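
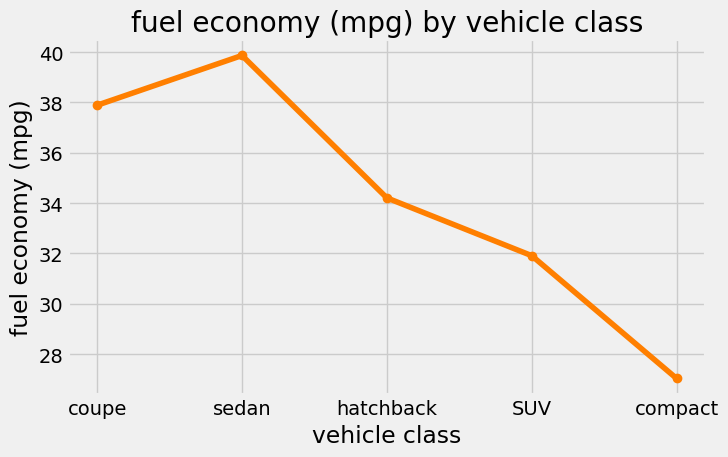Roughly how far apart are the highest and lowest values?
≈ 12

Max sedan ≈ 40, min compact ≈ 28; range ≈ 12.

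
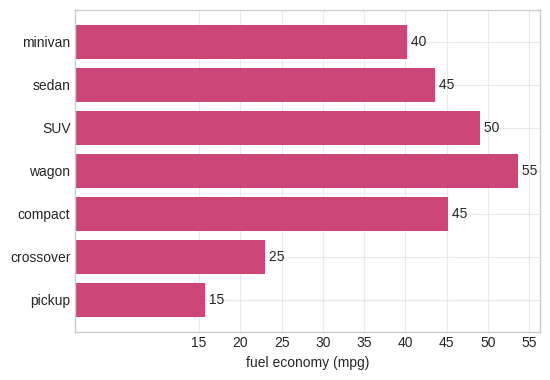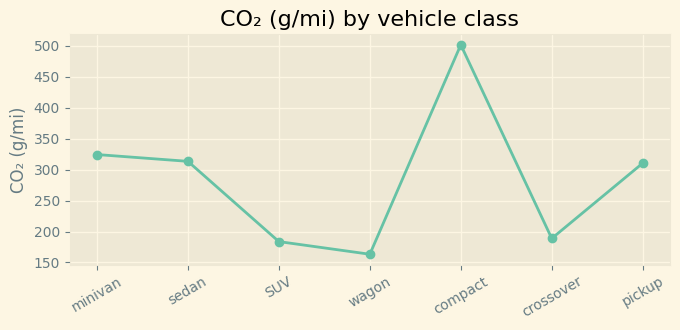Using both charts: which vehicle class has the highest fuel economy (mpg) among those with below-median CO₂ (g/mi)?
wagon

Chart 2 median CO₂ (g/mi) ≈ 300; below-median vehicle classes: SUV, wagon, crossover. Among those, wagon has the highest fuel economy (mpg) (≈ 55).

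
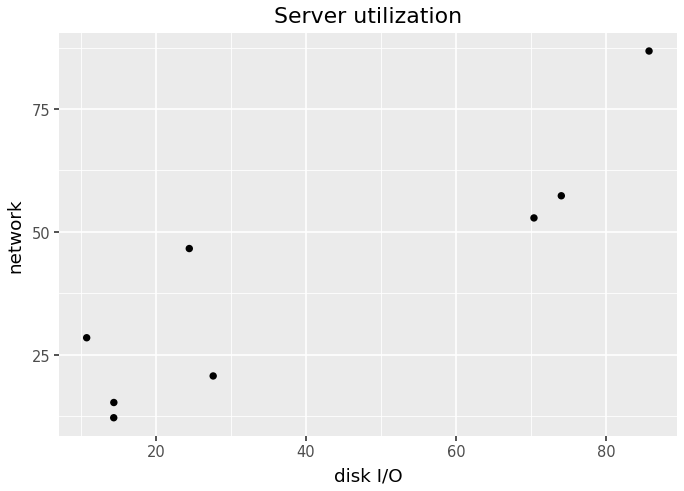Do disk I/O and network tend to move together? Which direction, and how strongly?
positive, strong

Points are positively correlated; strong (|r| ≈ 0.9).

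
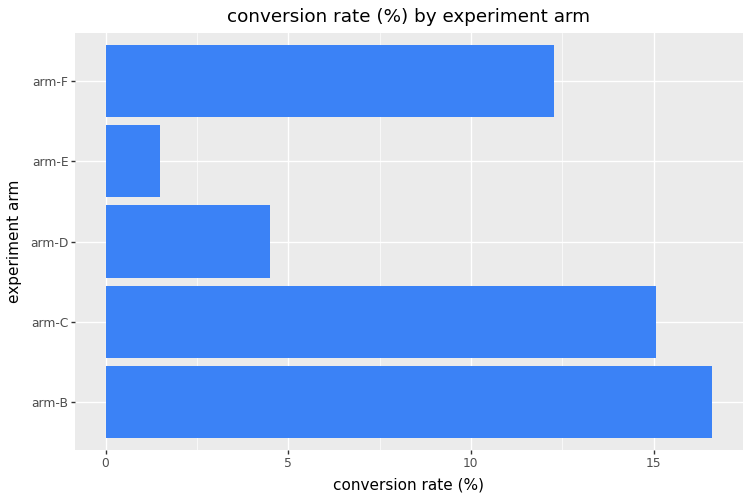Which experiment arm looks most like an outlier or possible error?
arm-E ≈ 2; the rest sit between ≈ 4 and ≈ 16.

arm-E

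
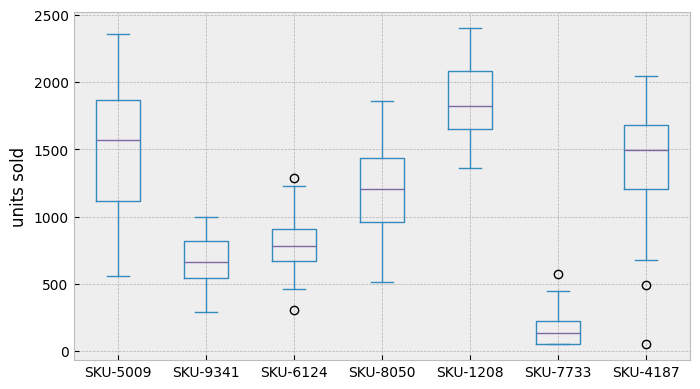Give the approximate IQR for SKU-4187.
Q3 ≈ 1600, Q1 ≈ 1200; IQR ≈ 400.

≈ 400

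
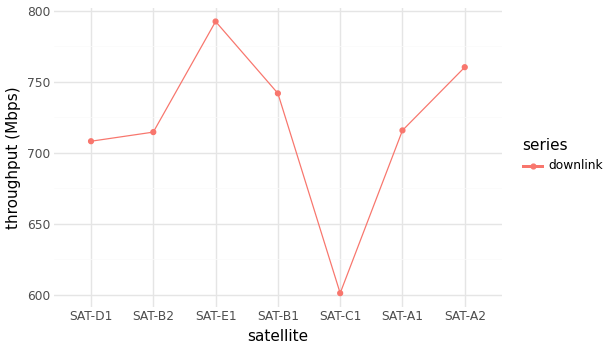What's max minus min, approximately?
≈ 200

Max SAT-E1 ≈ 800, min SAT-C1 ≈ 600; range ≈ 200.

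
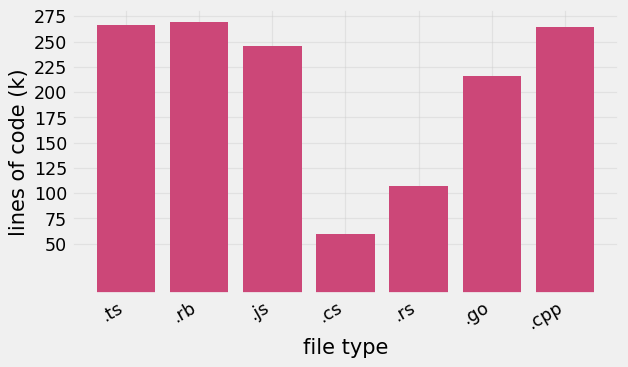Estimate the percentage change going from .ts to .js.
.ts ≈ 275, .js ≈ 250; (250 − 275) / 275 ≈ -9.1%.

≈ -9.1%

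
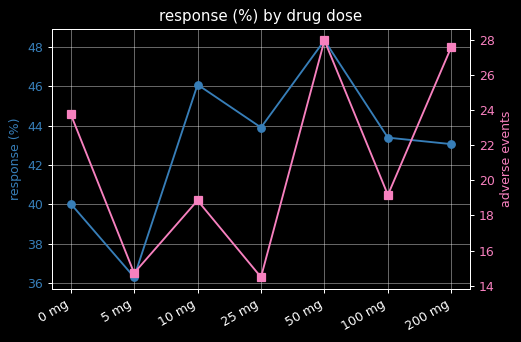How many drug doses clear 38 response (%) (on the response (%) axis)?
Above 38: 0 mg, 10 mg, 25 mg, 50 mg, 100 mg, 200 mg.

6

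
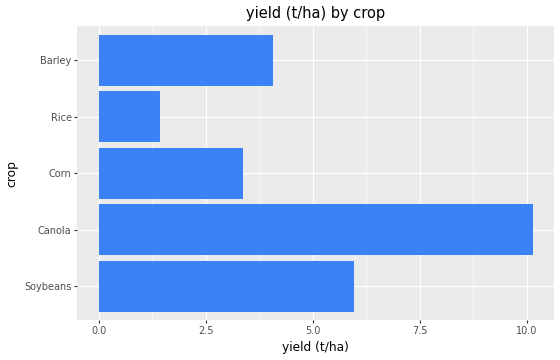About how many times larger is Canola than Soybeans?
Canola ≈ 10, Soybeans ≈ 6; 10/6 ≈ 1.67.

≈ 1.67×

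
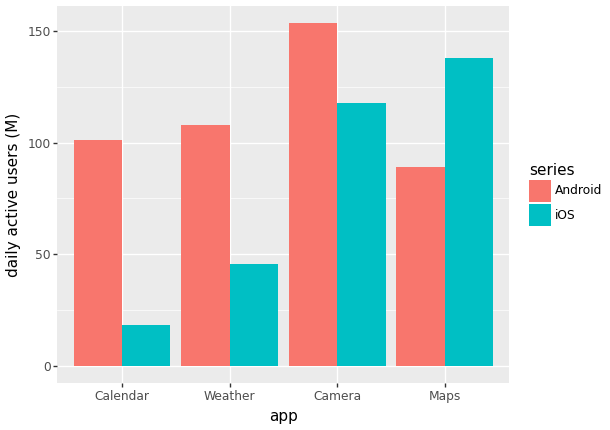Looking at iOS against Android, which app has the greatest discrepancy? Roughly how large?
Calendar, ≈ 80 M

Calendar: iOS ≈ 20, Android ≈ 100 → gap ≈ 80. Next-largest (Weather) is only ≈ 60.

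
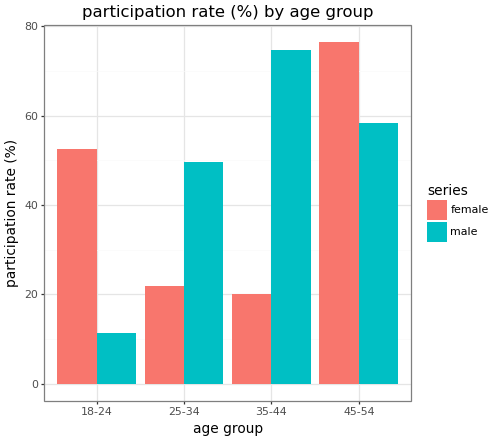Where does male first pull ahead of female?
18-24: male ≈ 10 vs female ≈ 50 (not yet); 25-34: male ≈ 50 vs female ≈ 20 (first crossover).

25-34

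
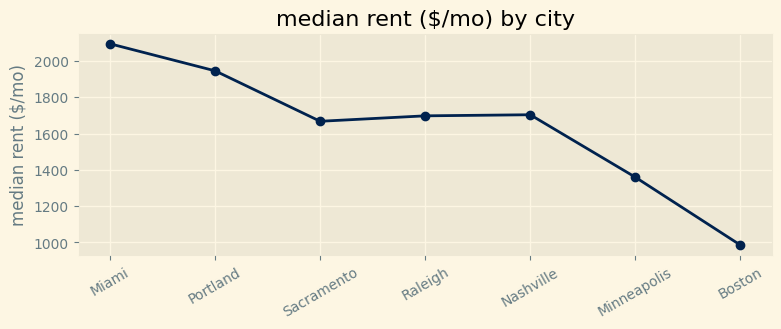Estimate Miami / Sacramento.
Miami ≈ 2100, Sacramento ≈ 1700; 2100/1700 ≈ 1.24.

≈ 1.24×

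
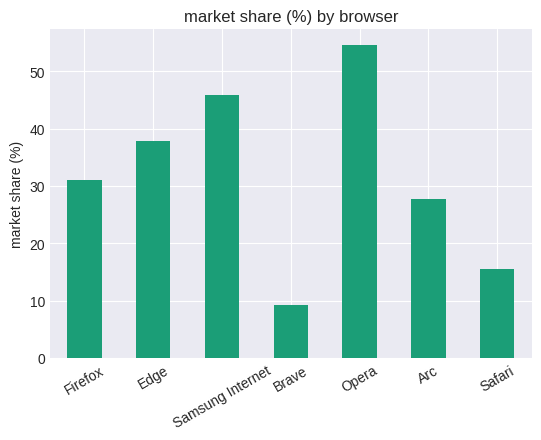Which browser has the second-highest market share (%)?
Samsung Internet

Top 3: Opera ≈ 55, Samsung Internet ≈ 45, Edge ≈ 40.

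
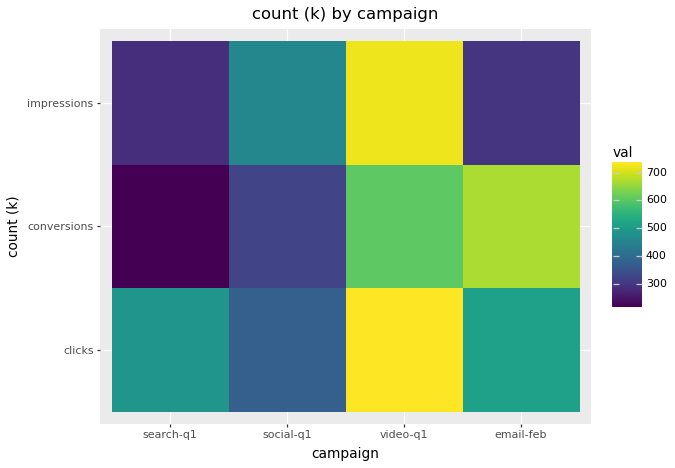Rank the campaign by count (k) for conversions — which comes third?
social-q1

Top 4 for conversions: email-feb ≈ 650, video-q1 ≈ 600, social-q1 ≈ 300, search-q1 ≈ 200.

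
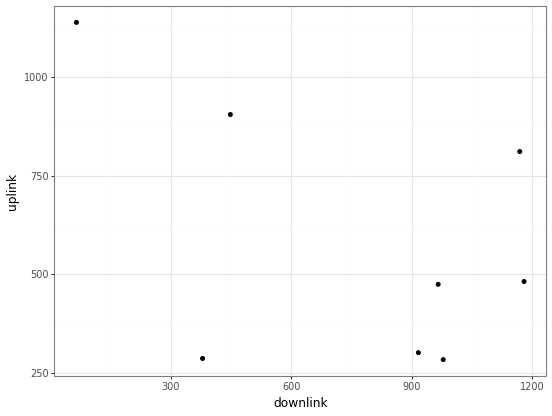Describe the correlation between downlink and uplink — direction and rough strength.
Points are negatively correlated; moderate (|r| ≈ 0.5).

negative, moderate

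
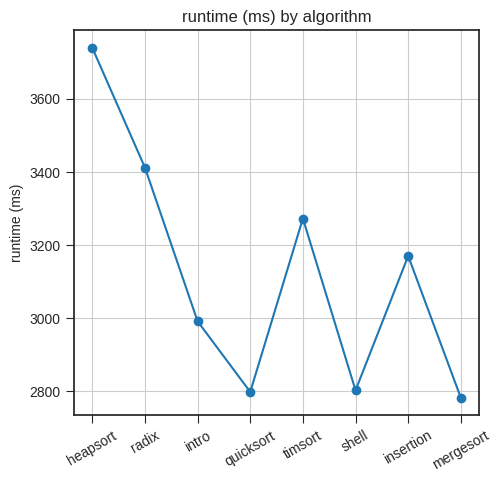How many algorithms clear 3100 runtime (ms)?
Above 3100: heapsort, radix, timsort, insertion.

4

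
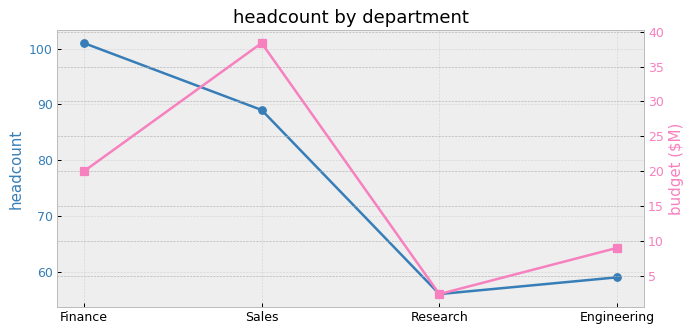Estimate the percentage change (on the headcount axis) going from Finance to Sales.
≈ -10%

Finance ≈ 100, Sales ≈ 90; (90 − 100) / 100 ≈ -10%.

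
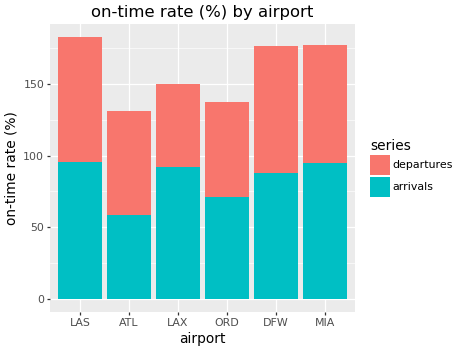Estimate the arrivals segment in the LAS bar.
arrivals top ≈ 100, bottom ≈ 0; segment ≈ 100.

≈ 100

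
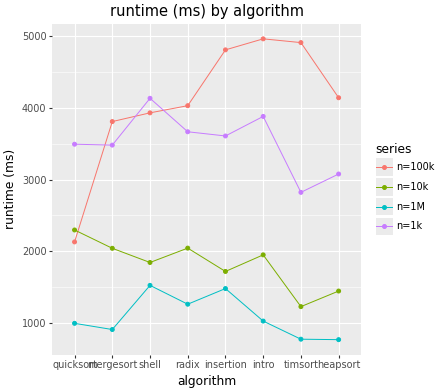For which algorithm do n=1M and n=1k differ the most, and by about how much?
intro: n=1M ≈ 1000, n=1k ≈ 4000 → gap ≈ 3000. Next-largest (shell) is only ≈ 2500.

intro, ≈ 3000 ms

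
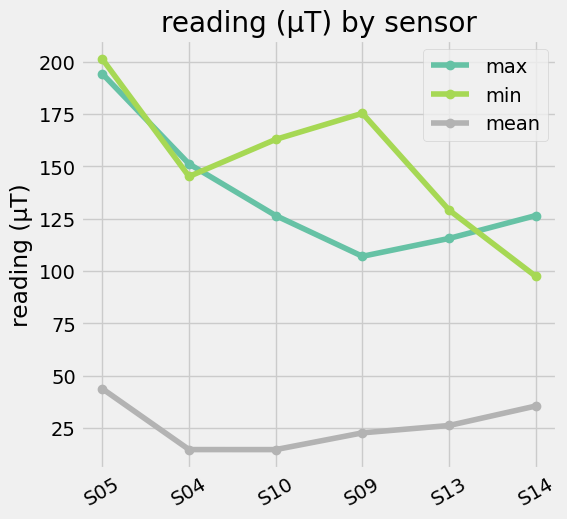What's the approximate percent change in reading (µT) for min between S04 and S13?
≈ -14.3%

S04 ≈ 140, S13 ≈ 120; (120 − 140) / 140 ≈ -14.3%.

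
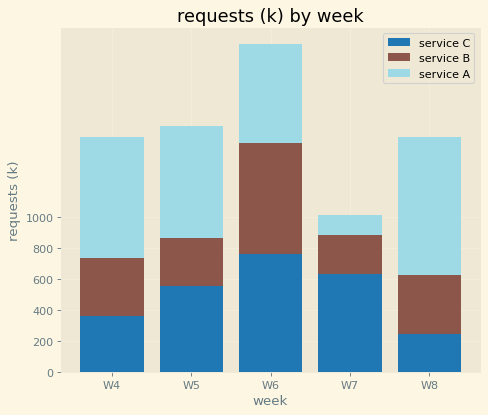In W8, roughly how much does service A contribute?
service A top ≈ 1600, bottom ≈ 600; segment ≈ 1000.

≈ 1000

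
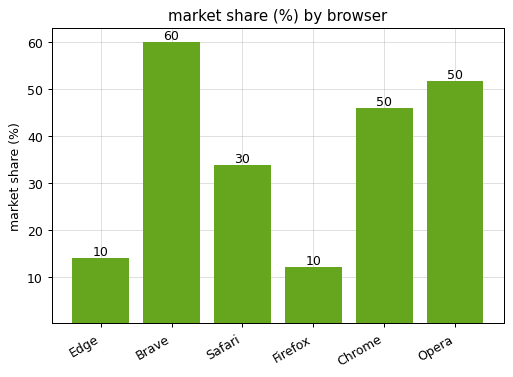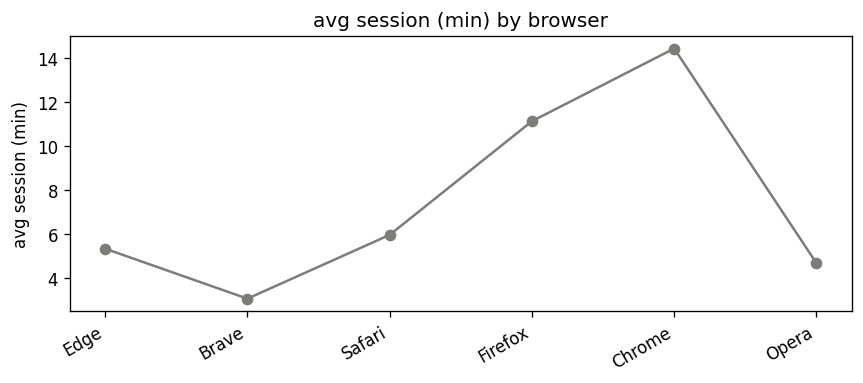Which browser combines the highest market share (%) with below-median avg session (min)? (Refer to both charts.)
Brave

Chart 2 median avg session (min) ≈ 6; below-median browsers: Edge, Brave, Opera. Among those, Brave has the highest market share (%) (≈ 60).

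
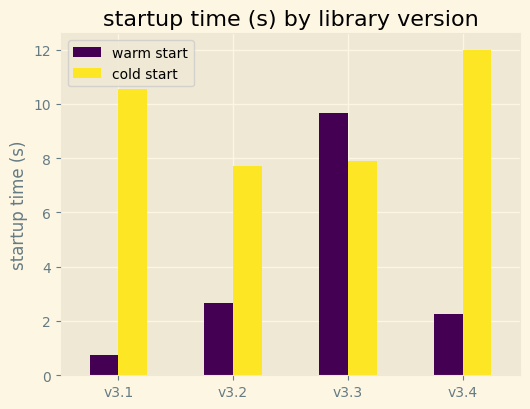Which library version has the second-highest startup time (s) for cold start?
v3.1

Top 3 for cold start: v3.4 ≈ 12, v3.1 ≈ 11, v3.3 ≈ 8.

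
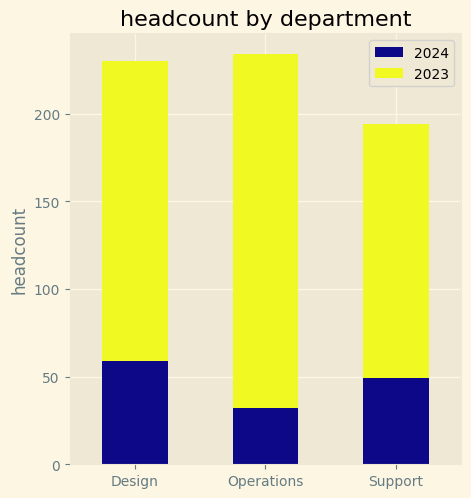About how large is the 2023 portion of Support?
2023 top ≈ 200, bottom ≈ 40; segment ≈ 160.

≈ 160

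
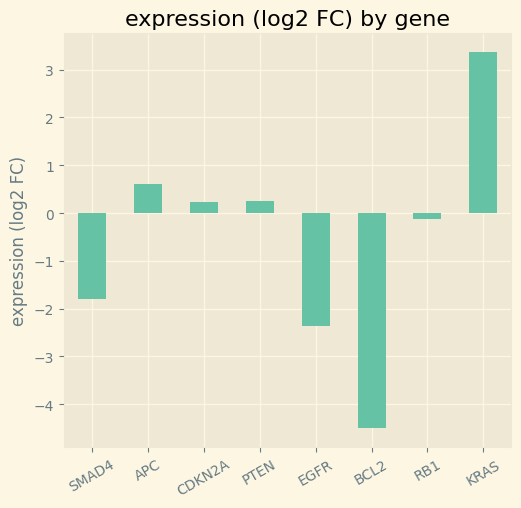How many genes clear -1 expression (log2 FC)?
5

Above -1: APC, CDKN2A, PTEN, RB1, KRAS.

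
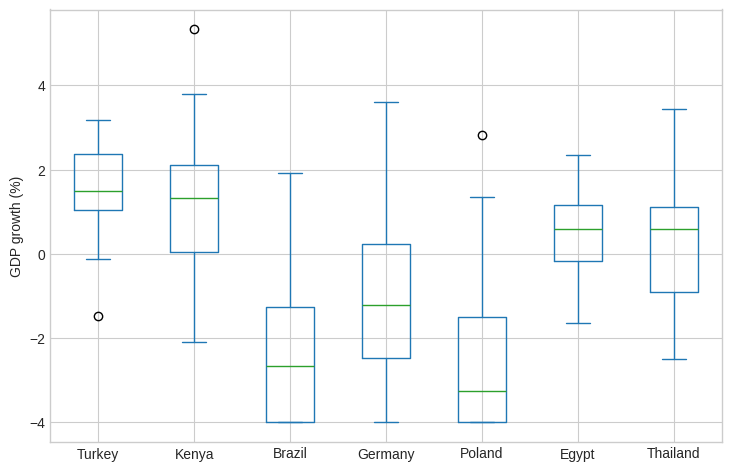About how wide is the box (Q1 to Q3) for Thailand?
Q3 ≈ 1.0, Q1 ≈ -1.0; IQR ≈ 2.0.

≈ 2.0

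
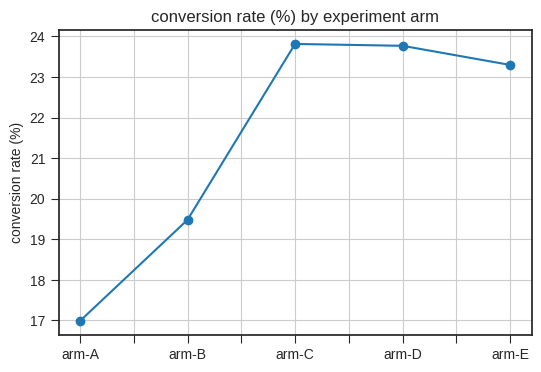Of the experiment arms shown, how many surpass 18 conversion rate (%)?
Above 18: arm-B, arm-C, arm-D, arm-E.

4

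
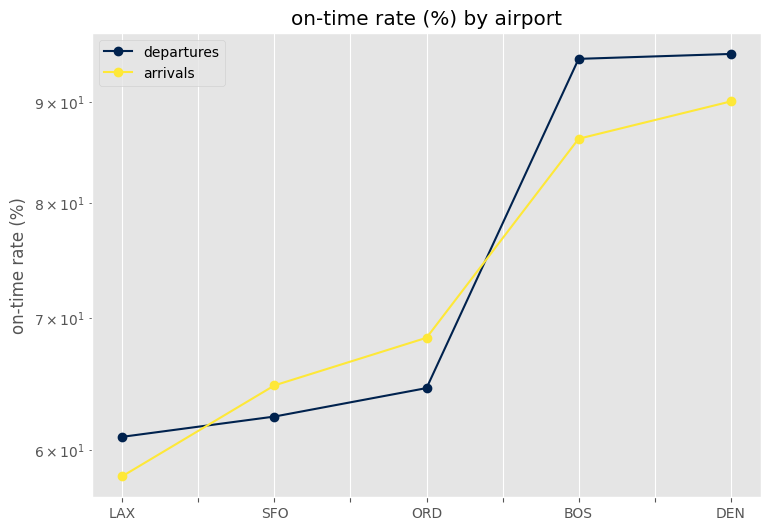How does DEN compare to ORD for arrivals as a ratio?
≈ 1.29×

DEN ≈ 90, ORD ≈ 70; 90/70 ≈ 1.29.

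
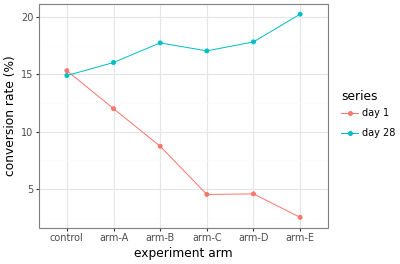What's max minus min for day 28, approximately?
Max arm-E ≈ 20, min control ≈ 14; range ≈ 6.

≈ 6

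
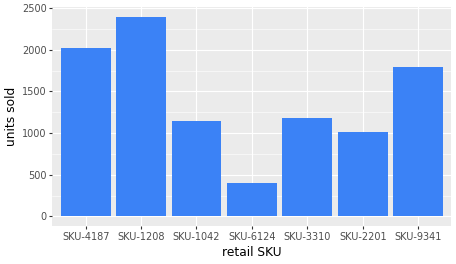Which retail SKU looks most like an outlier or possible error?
SKU-1208

SKU-1208 ≈ 2400; the rest sit between ≈ 400 and ≈ 2000.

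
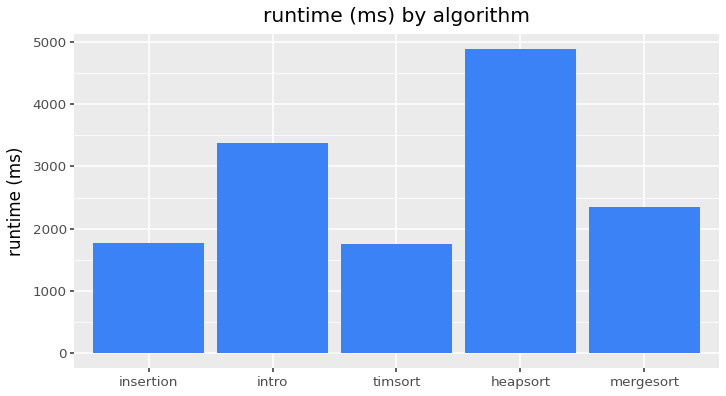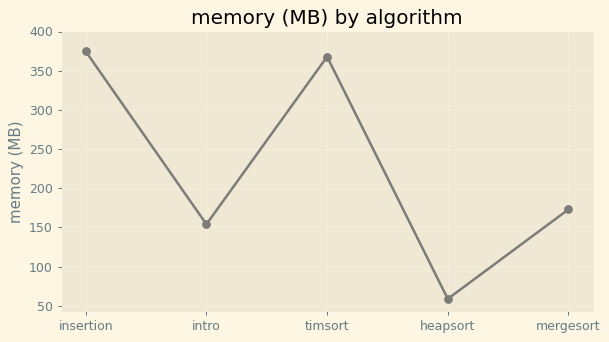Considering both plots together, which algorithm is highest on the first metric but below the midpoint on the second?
Chart 2 median memory (MB) ≈ 150; below-median algorithms: intro, heapsort. Among those, heapsort has the highest runtime (ms) (≈ 5000).

heapsort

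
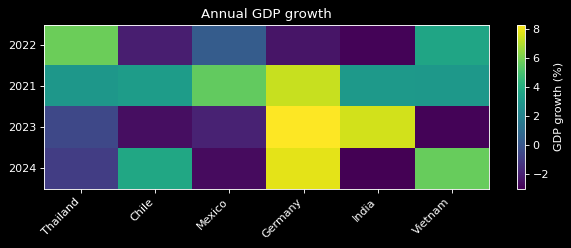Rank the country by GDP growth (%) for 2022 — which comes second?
Top 3 for 2022: Thailand ≈ 6, Vietnam ≈ 4, Mexico ≈ 0.

Vietnam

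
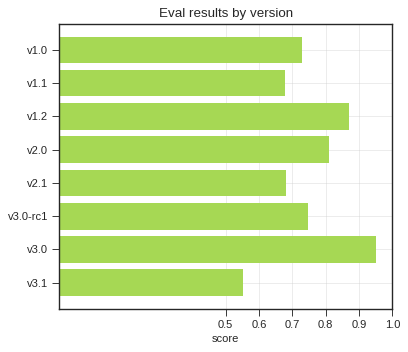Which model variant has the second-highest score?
v1.2

Top 3: v3.0 ≈ 1.0, v1.2 ≈ 0.9, v2.0 ≈ 0.8.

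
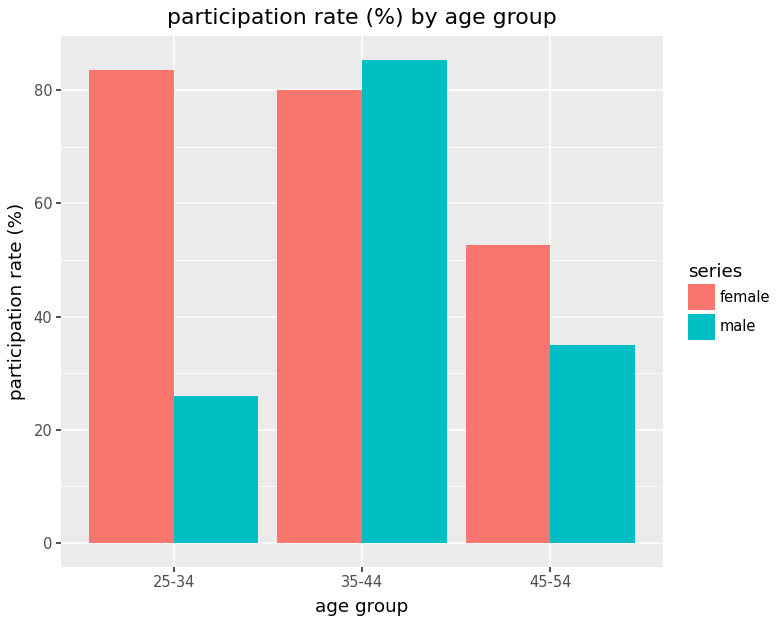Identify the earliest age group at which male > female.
25-34: male ≈ 30 vs female ≈ 80 (not yet); 35-44: male ≈ 90 vs female ≈ 80 (first crossover).

35-44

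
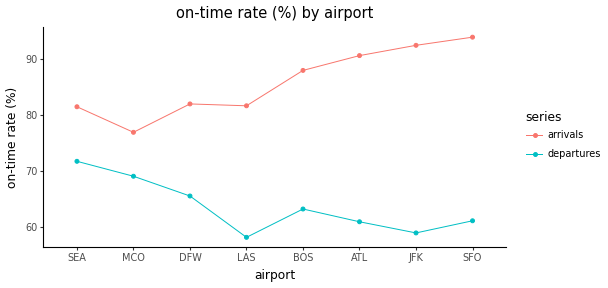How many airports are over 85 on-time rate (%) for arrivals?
4

Above 85: BOS, ATL, JFK, SFO.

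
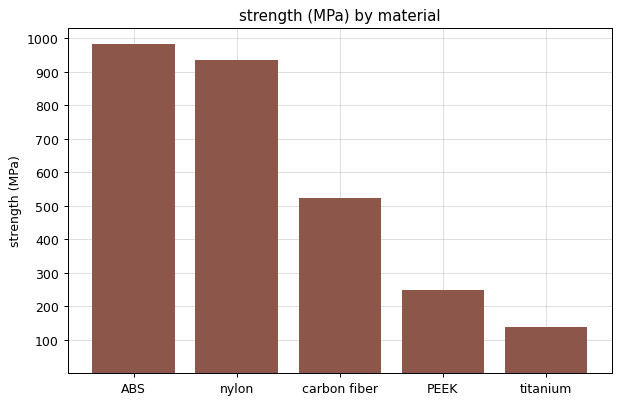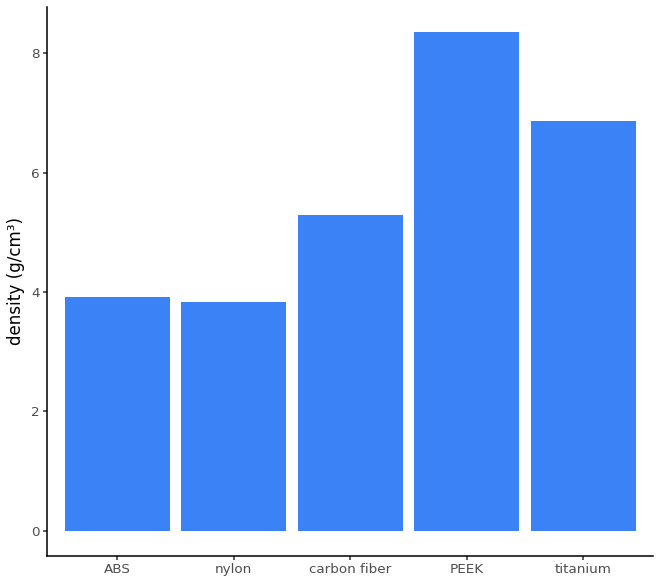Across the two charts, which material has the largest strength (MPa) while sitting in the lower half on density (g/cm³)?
ABS

Chart 2 median density (g/cm³) ≈ 5; below-median materials: ABS, nylon. Among those, ABS has the highest strength (MPa) (≈ 1000).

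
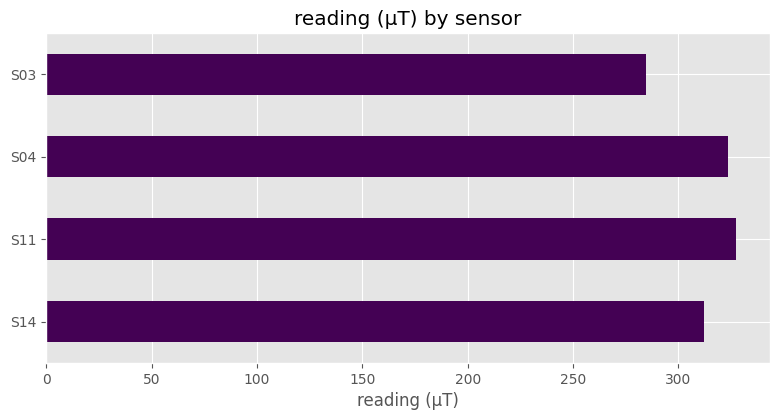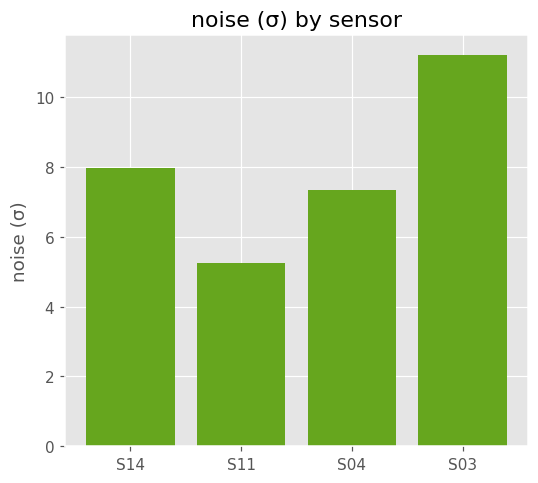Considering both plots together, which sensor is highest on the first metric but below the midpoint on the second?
S11

Chart 2 median noise (σ) ≈ 8; below-median sensors: S11, S04. Among those, S11 has the highest reading (µT) (≈ 350).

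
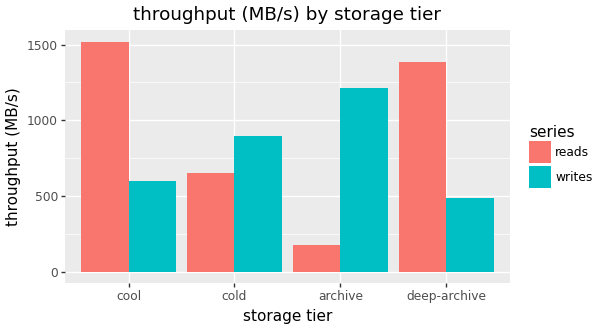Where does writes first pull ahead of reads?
cold

cool: writes ≈ 600 vs reads ≈ 1600 (not yet); cold: writes ≈ 800 vs reads ≈ 600 (first crossover).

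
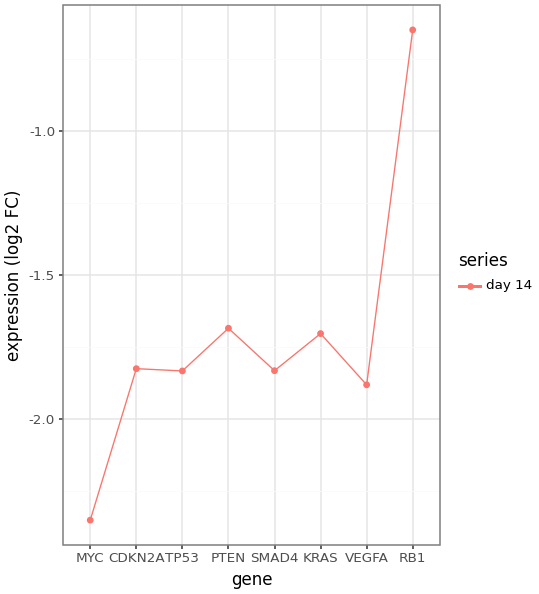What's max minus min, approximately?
Max RB1 ≈ -0.6, min MYC ≈ -2.4; range ≈ 1.8.

≈ 1.8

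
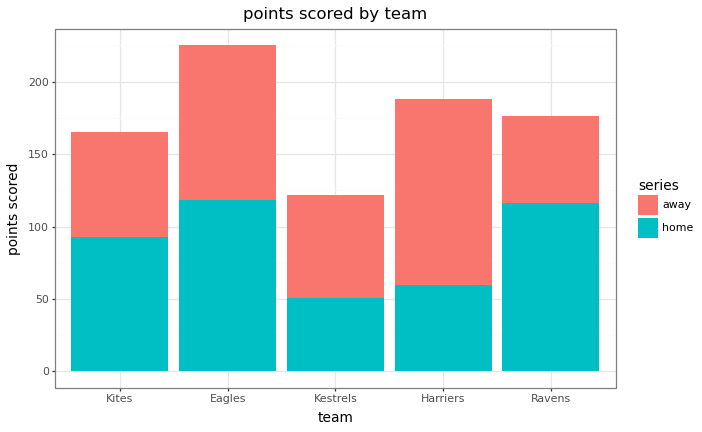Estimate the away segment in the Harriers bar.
away top ≈ 180, bottom ≈ 60; segment ≈ 120.

≈ 120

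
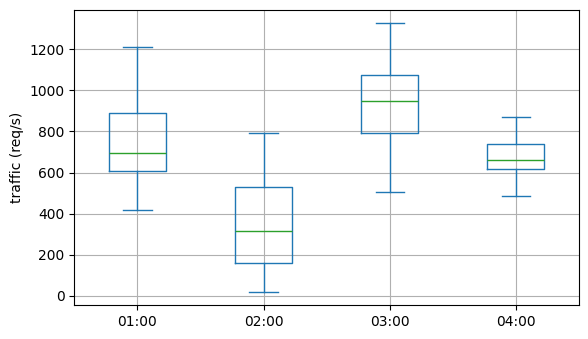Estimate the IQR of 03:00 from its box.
Q3 ≈ 1050, Q1 ≈ 800; IQR ≈ 250.

≈ 250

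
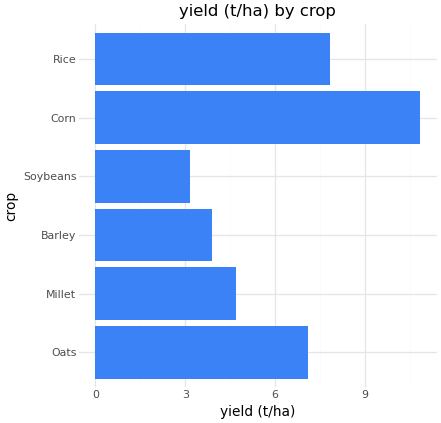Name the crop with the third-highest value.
Top 4: Corn ≈ 11, Rice ≈ 8, Oats ≈ 7, Millet ≈ 5.

Oats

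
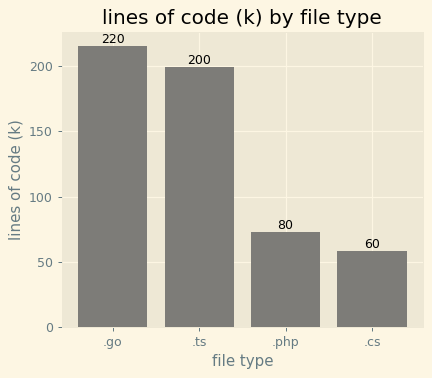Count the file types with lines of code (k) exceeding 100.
Above 100: .go, .ts.

2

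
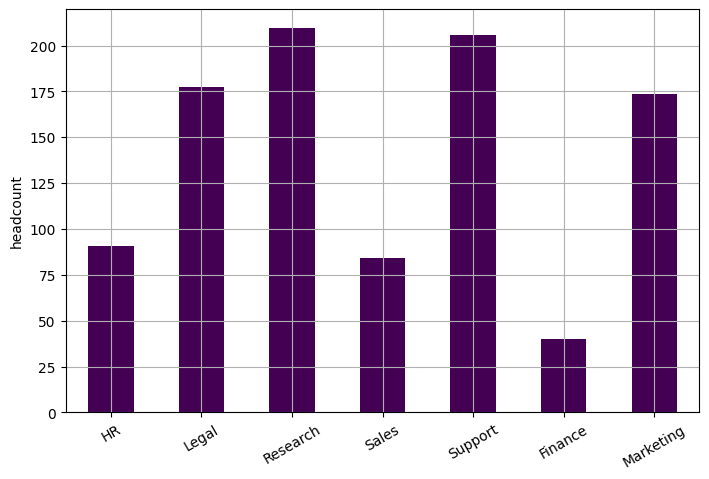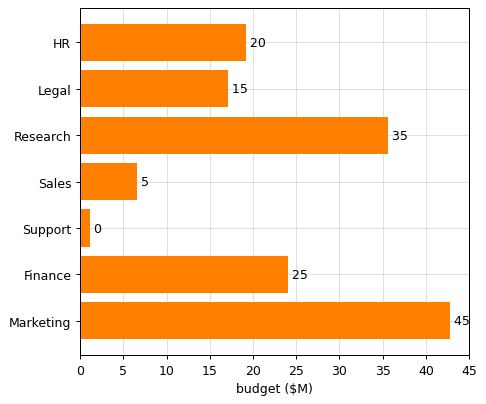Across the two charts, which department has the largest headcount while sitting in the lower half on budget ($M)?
Support

Chart 2 median budget ($M) ≈ 20; below-median departments: Legal, Sales, Support. Among those, Support has the highest headcount (≈ 200).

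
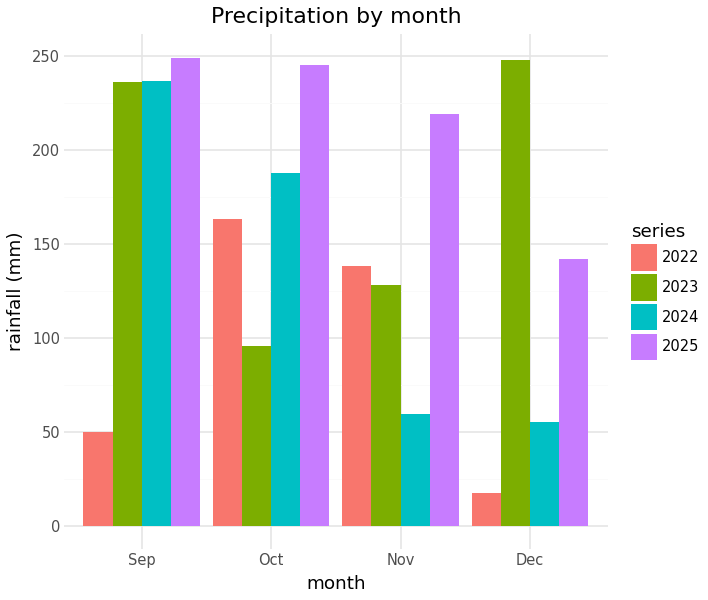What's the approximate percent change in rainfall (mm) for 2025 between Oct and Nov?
≈ -10%

Oct ≈ 250, Nov ≈ 225; (225 − 250) / 250 ≈ -10%.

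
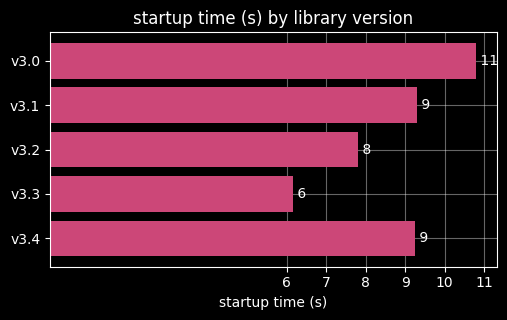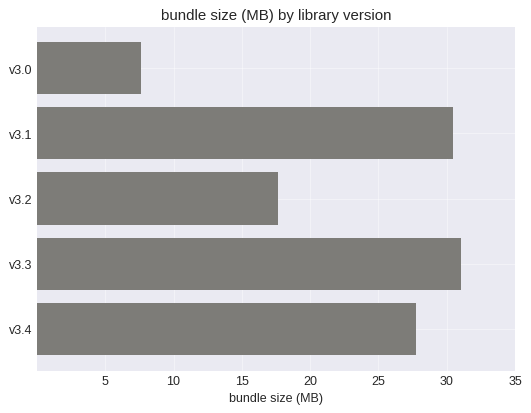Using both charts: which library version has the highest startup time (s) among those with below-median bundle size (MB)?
Chart 2 median bundle size (MB) ≈ 30; below-median library versions: v3.0, v3.2. Among those, v3.0 has the highest startup time (s) (≈ 11).

v3.0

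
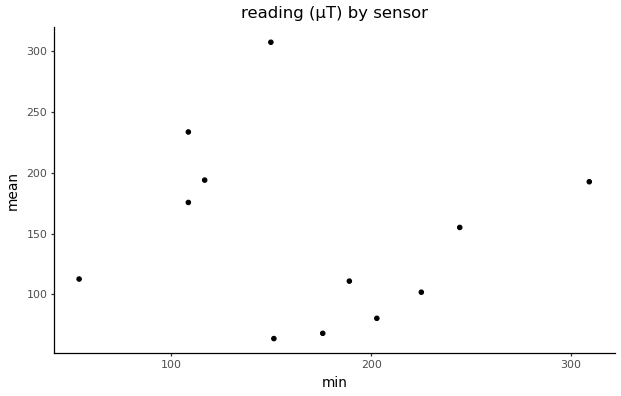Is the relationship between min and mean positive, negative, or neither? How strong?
Points are roughly uncorrelated; weak (|r| ≈ 0.1).

no clear correlation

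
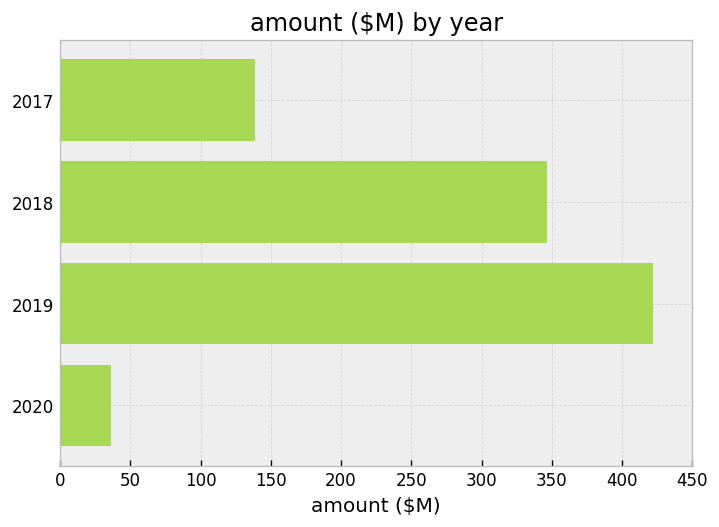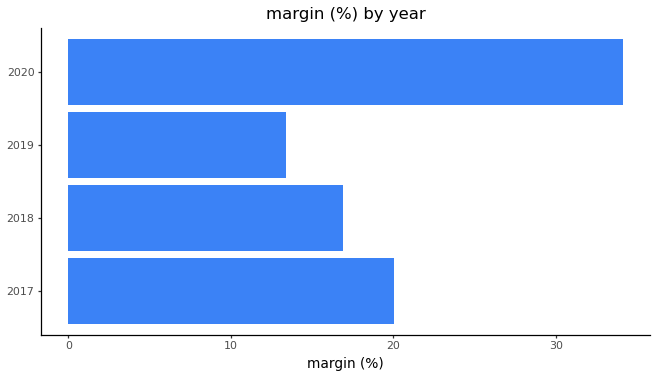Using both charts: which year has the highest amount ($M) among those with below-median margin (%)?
2019

Chart 2 median margin (%) ≈ 20; below-median years: 2018, 2019. Among those, 2019 has the highest amount ($M) (≈ 400).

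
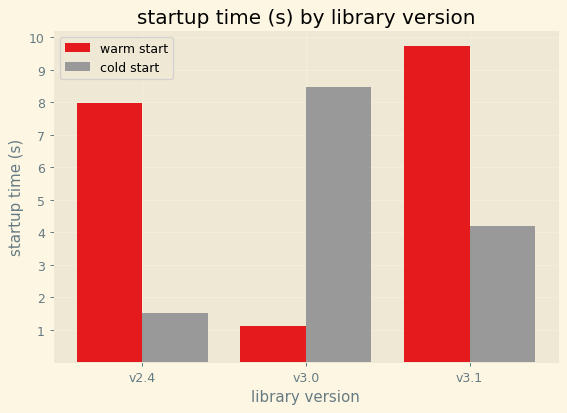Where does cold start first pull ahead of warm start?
v3.0

v2.4: cold start ≈ 2 vs warm start ≈ 8 (not yet); v3.0: cold start ≈ 8 vs warm start ≈ 1 (first crossover).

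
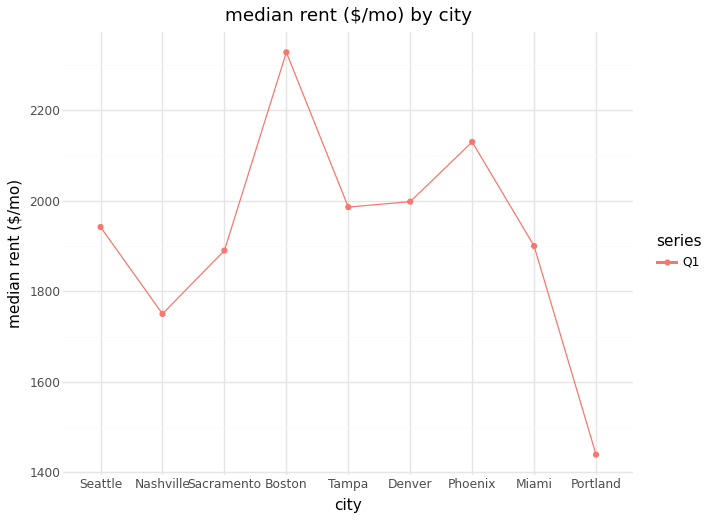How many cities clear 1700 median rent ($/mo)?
Above 1700: Seattle, Nashville, Sacramento, Boston, Tampa, Denver, Phoenix, Miami.

8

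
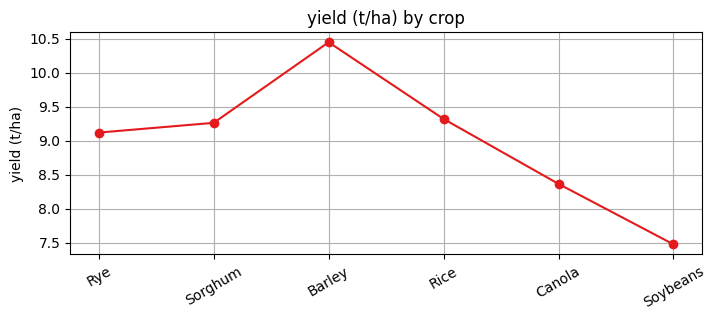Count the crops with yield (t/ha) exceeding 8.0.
5

Above 8.0: Rye, Sorghum, Barley, Rice, Canola.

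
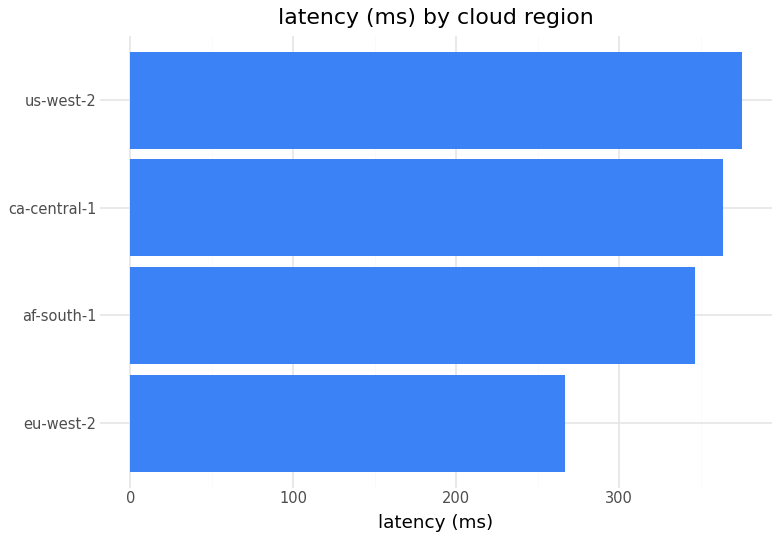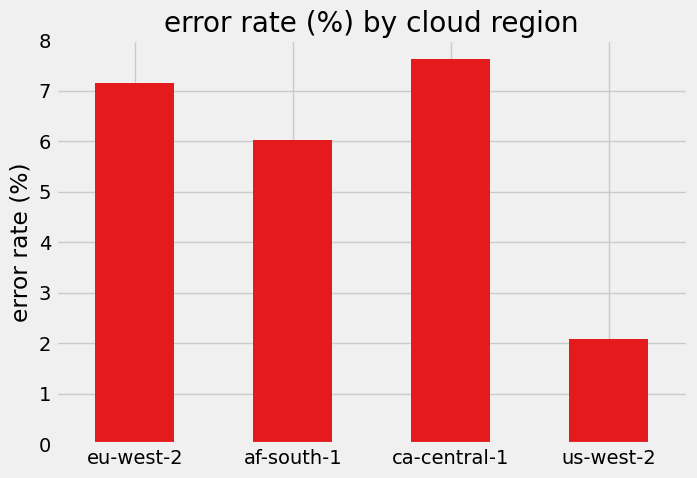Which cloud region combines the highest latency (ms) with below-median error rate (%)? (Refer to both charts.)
us-west-2

Chart 2 median error rate (%) ≈ 7; below-median cloud regions: af-south-1, us-west-2. Among those, us-west-2 has the highest latency (ms) (≈ 400).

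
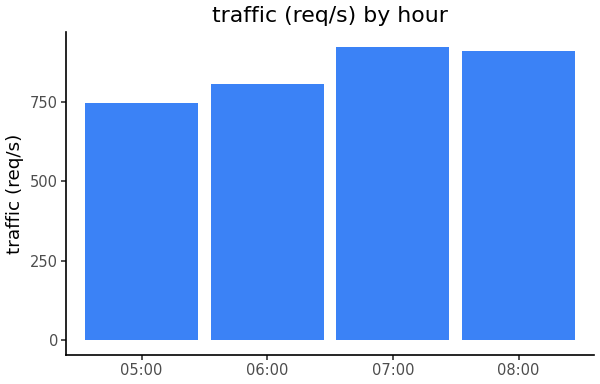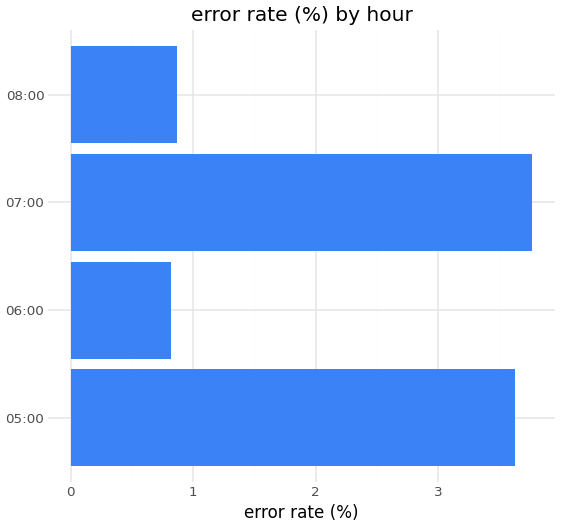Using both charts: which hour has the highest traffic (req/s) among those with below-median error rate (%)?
08:00

Chart 2 median error rate (%) ≈ 2; below-median hours: 06:00, 08:00. Among those, 08:00 has the highest traffic (req/s) (≈ 900).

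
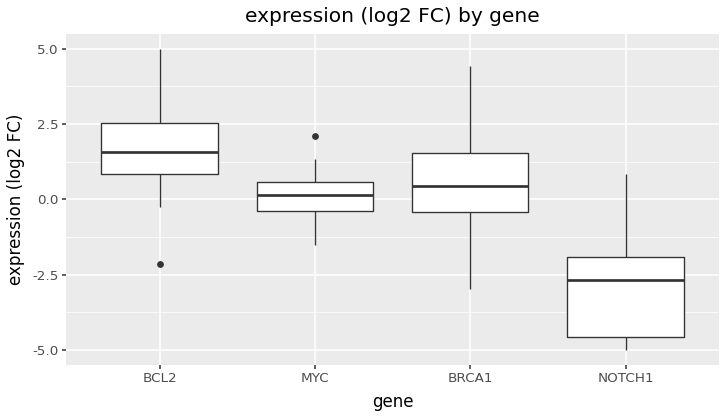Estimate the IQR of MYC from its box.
≈ 1.0

Q3 ≈ 0.5, Q1 ≈ -0.5; IQR ≈ 1.0.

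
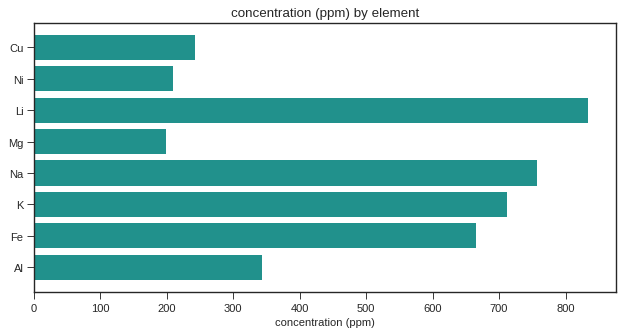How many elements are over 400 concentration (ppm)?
4

Above 400: Li, Na, K, Fe.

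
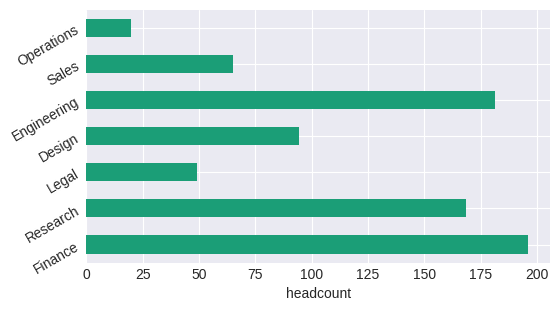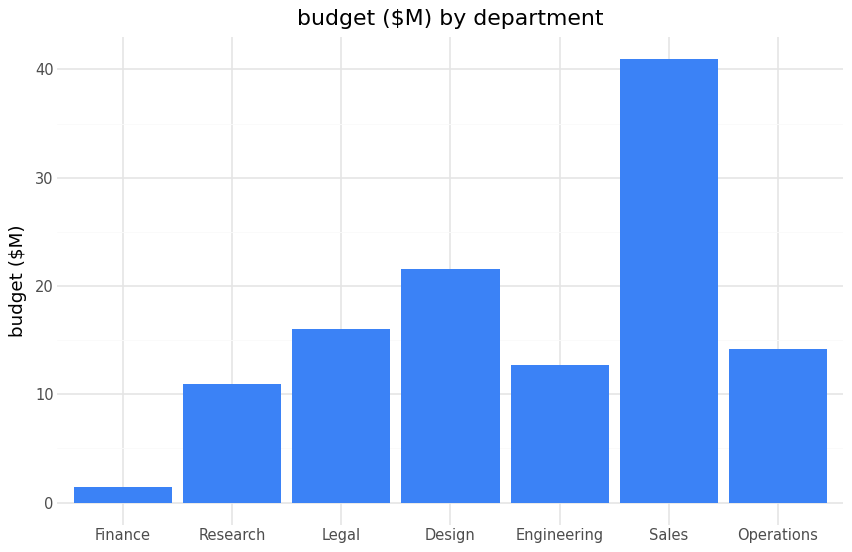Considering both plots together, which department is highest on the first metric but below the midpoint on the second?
Chart 2 median budget ($M) ≈ 15; below-median departments: Finance, Research, Engineering. Among those, Finance has the highest headcount (≈ 200).

Finance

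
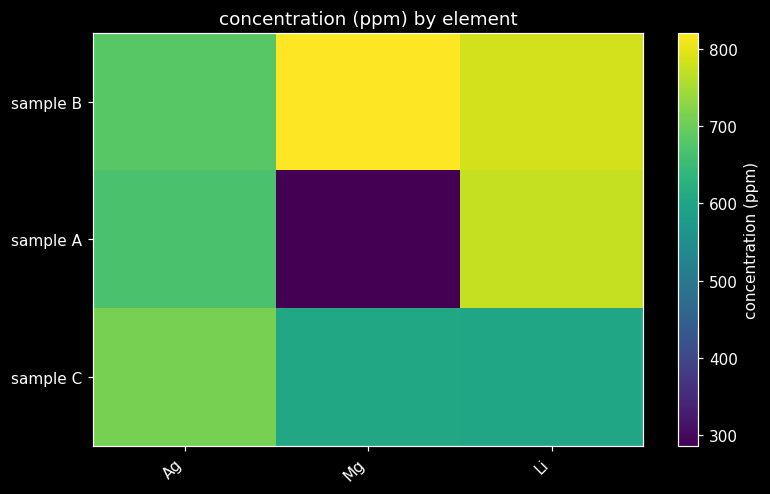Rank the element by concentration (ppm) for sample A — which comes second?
Ag

Top 3 for sample A: Li ≈ 750, Ag ≈ 650, Mg ≈ 300.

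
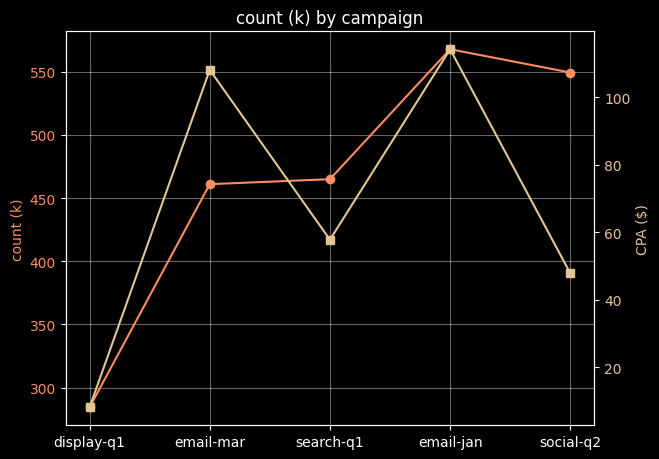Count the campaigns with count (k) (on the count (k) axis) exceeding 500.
2

Above 500: email-jan, social-q2.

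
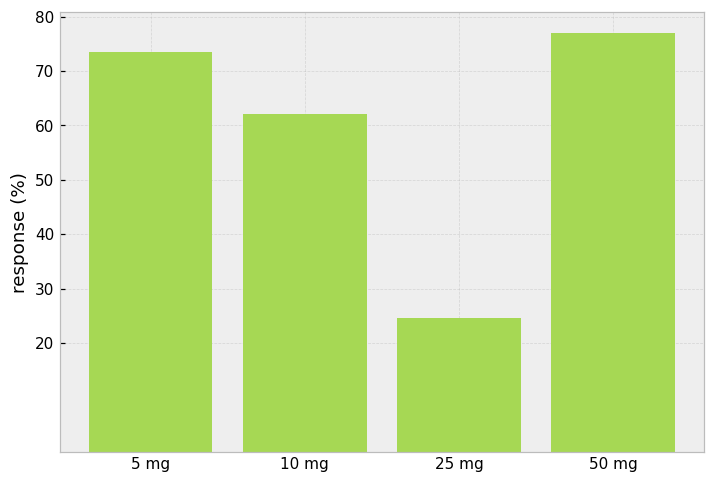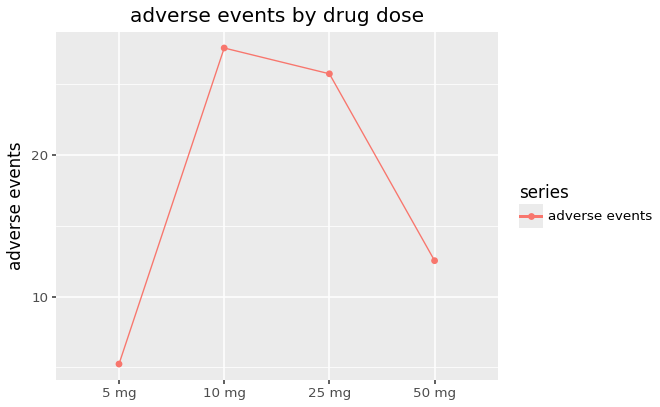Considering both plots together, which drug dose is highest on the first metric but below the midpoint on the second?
Chart 2 median adverse events ≈ 20; below-median drug doses: 5 mg, 50 mg. Among those, 50 mg has the highest response (%) (≈ 80).

50 mg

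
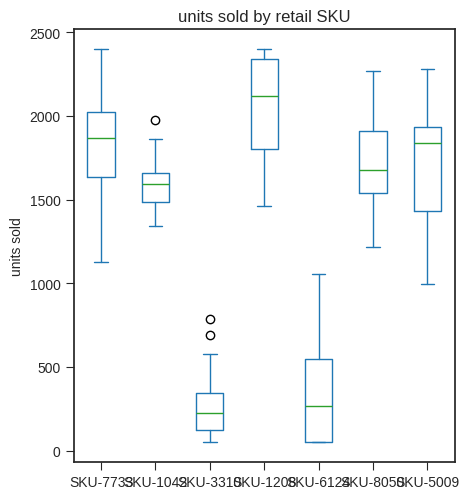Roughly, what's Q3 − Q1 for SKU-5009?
≈ 600

Q3 ≈ 2000, Q1 ≈ 1400; IQR ≈ 600.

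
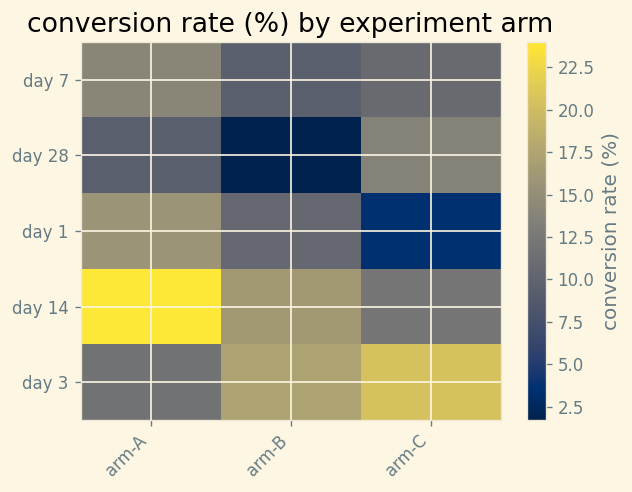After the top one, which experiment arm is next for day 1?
arm-B

Top 3 for day 1: arm-A ≈ 16, arm-B ≈ 10, arm-C ≈ 4.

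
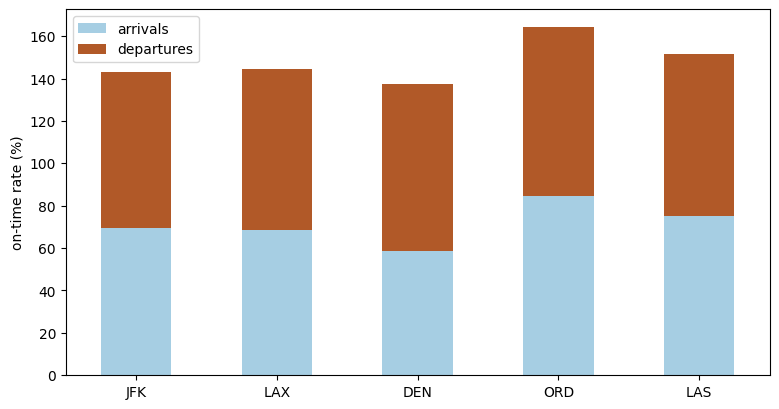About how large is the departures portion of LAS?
≈ 80

departures top ≈ 160, bottom ≈ 80; segment ≈ 80.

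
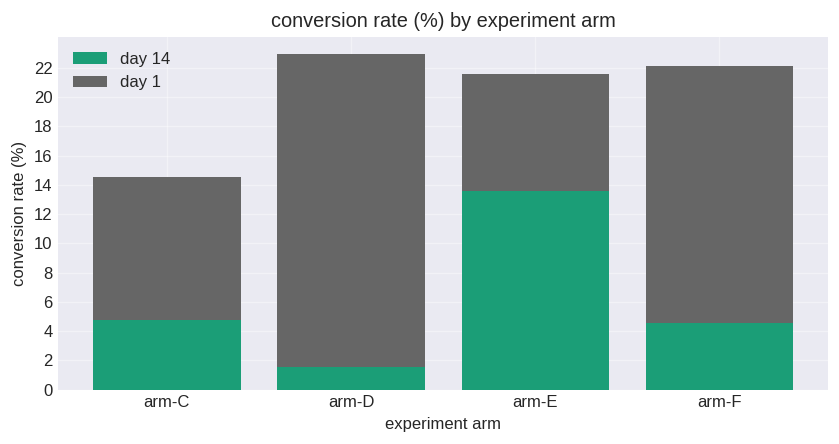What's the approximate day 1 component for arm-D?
≈ 20

day 1 top ≈ 22, bottom ≈ 2; segment ≈ 20.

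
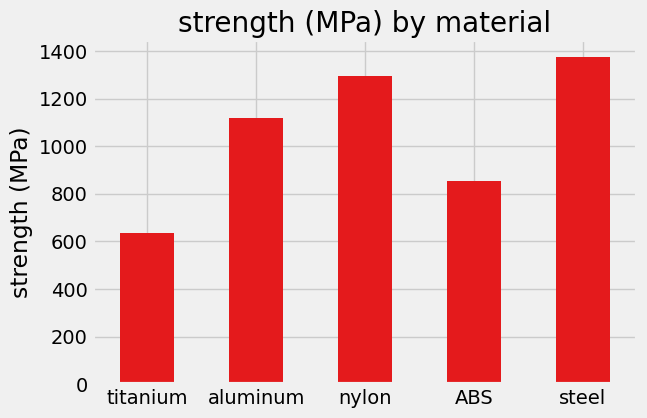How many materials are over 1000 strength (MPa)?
3

Above 1000: aluminum, nylon, steel.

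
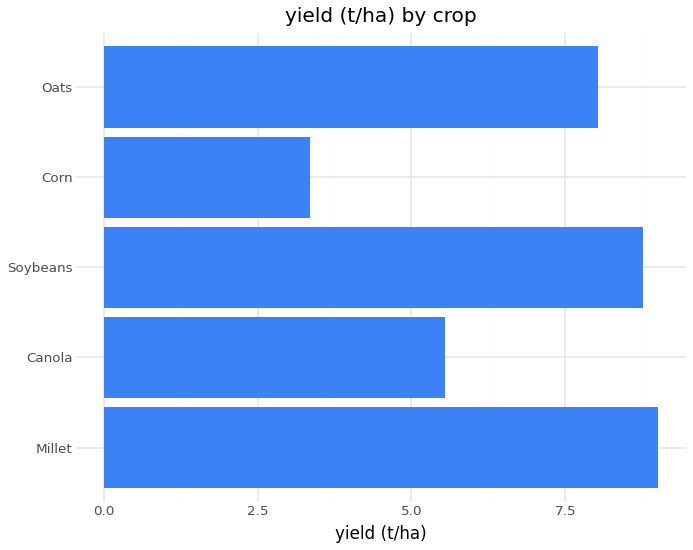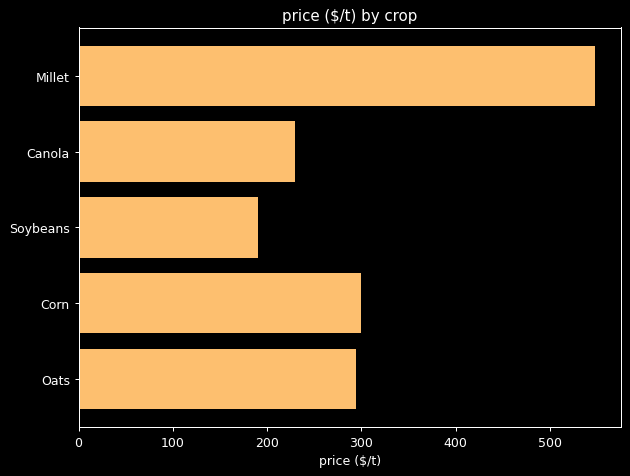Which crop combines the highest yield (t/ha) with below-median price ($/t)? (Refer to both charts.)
Soybeans

Chart 2 median price ($/t) ≈ 300; below-median crops: Canola, Soybeans. Among those, Soybeans has the highest yield (t/ha) (≈ 9).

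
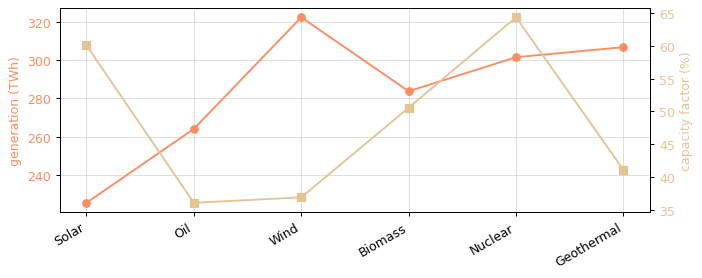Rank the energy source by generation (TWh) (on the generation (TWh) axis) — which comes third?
Top 4 (on the generation (TWh) axis): Wind ≈ 320, Geothermal ≈ 310, Nuclear ≈ 300, Biomass ≈ 280.

Nuclear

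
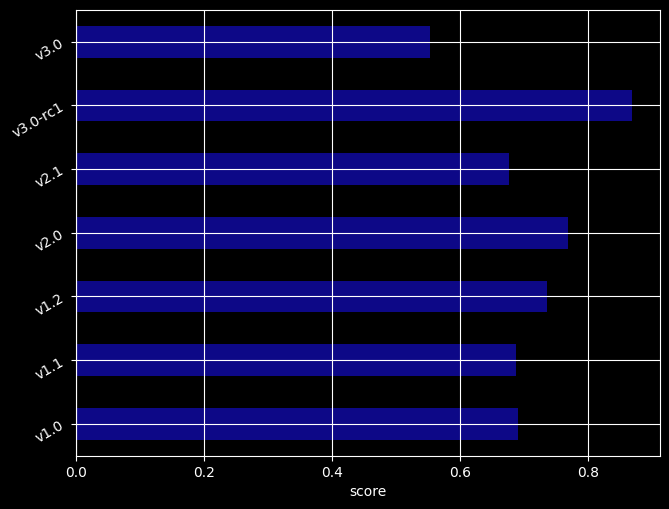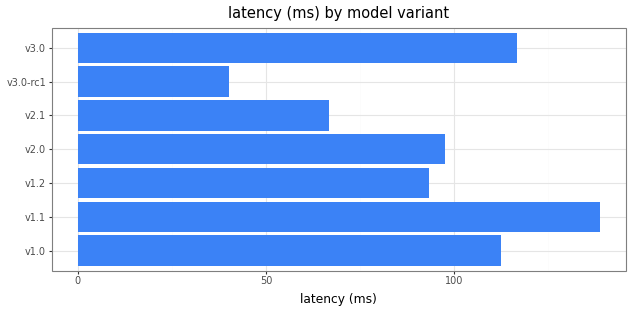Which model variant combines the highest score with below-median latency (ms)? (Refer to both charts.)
Chart 2 median latency (ms) ≈ 100; below-median model variants: v1.2, v2.1, v3.0-rc1. Among those, v3.0-rc1 has the highest score (≈ 0.9).

v3.0-rc1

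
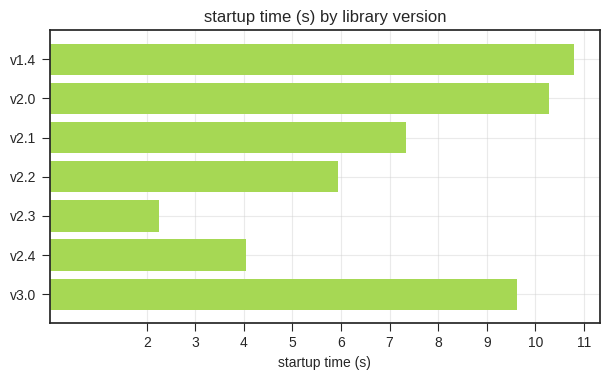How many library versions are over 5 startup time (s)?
5

Above 5: v1.4, v2.0, v2.1, v2.2, v3.0.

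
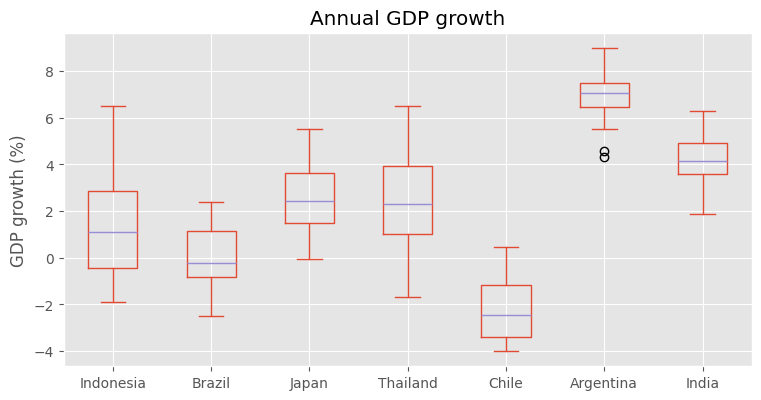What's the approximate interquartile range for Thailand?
Q3 ≈ 4, Q1 ≈ 1; IQR ≈ 3.

≈ 3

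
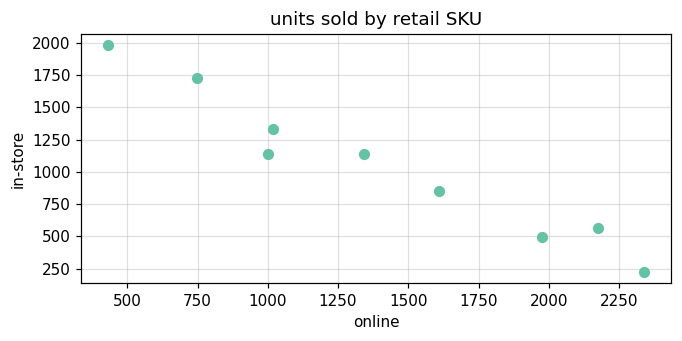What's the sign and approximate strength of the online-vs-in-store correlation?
negative, strong

Points are negatively correlated; strong (|r| ≈ 1.0).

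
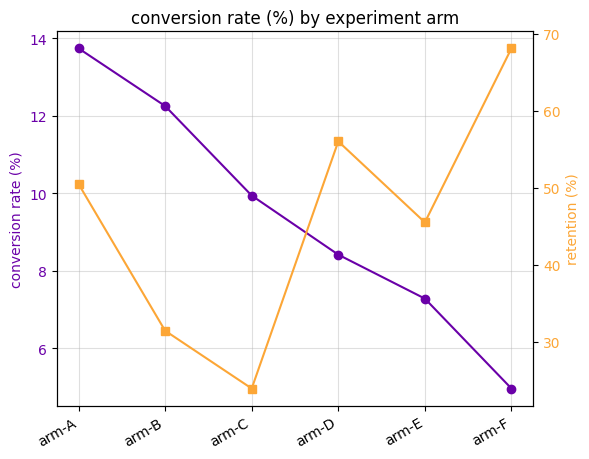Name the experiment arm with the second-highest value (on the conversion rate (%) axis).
Top 3 (on the conversion rate (%) axis): arm-A ≈ 14, arm-B ≈ 12, arm-C ≈ 10.

arm-B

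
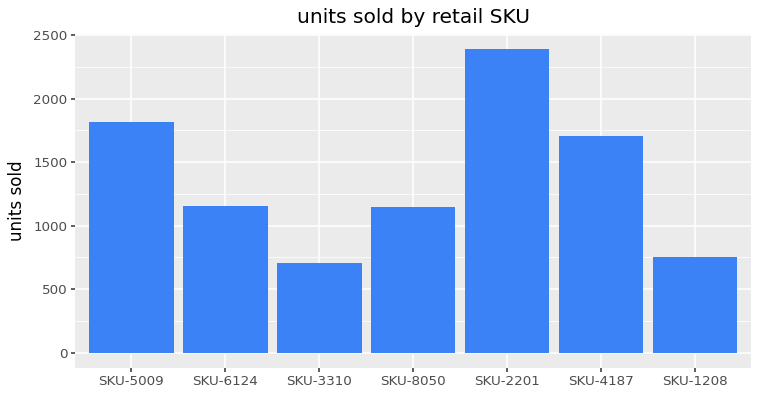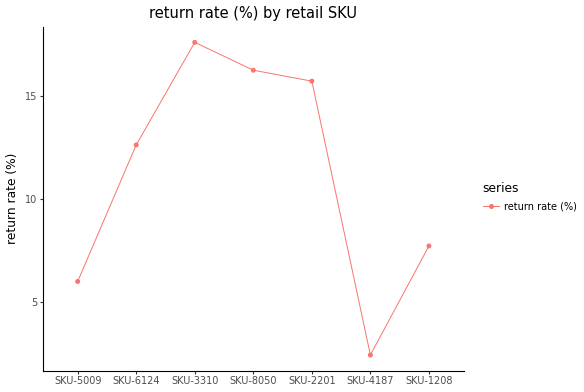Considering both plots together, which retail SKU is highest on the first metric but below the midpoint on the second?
Chart 2 median return rate (%) ≈ 12; below-median retail SKUs: SKU-5009, SKU-4187, SKU-1208. Among those, SKU-5009 has the highest units sold (≈ 2000).

SKU-5009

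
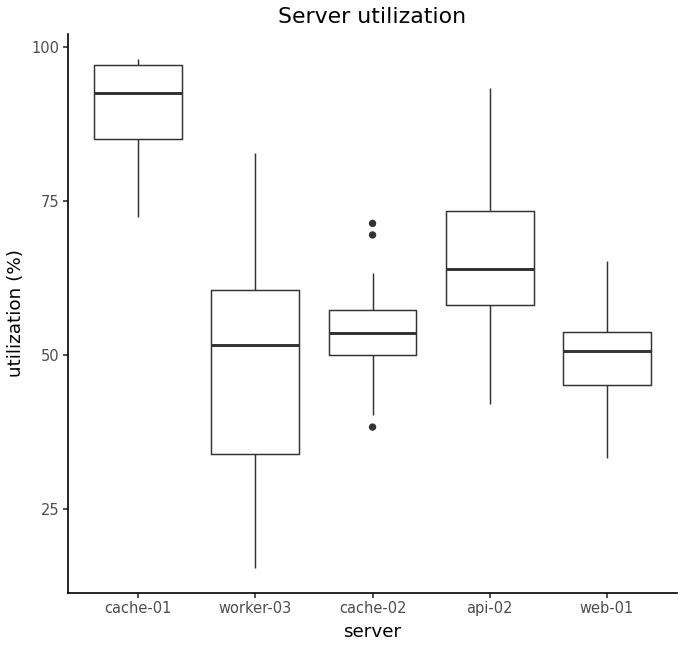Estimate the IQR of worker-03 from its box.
Q3 ≈ 60, Q1 ≈ 35; IQR ≈ 25.

≈ 25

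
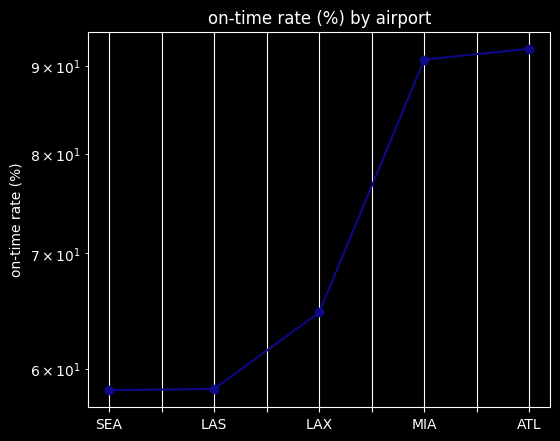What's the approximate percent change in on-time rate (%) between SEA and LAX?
SEA ≈ 60, LAX ≈ 65; (65 − 60) / 60 ≈ +8.3%.

≈ +8.3%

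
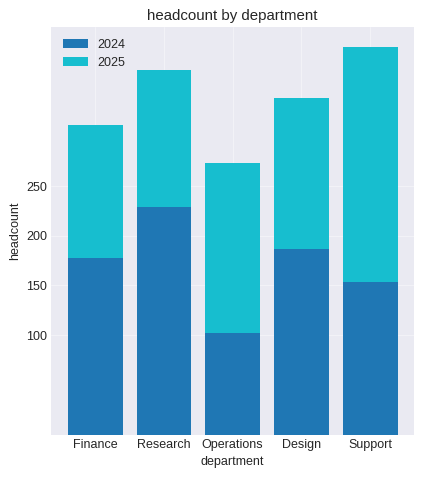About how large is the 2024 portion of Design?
2024 top ≈ 200, bottom ≈ 0; segment ≈ 200.

≈ 200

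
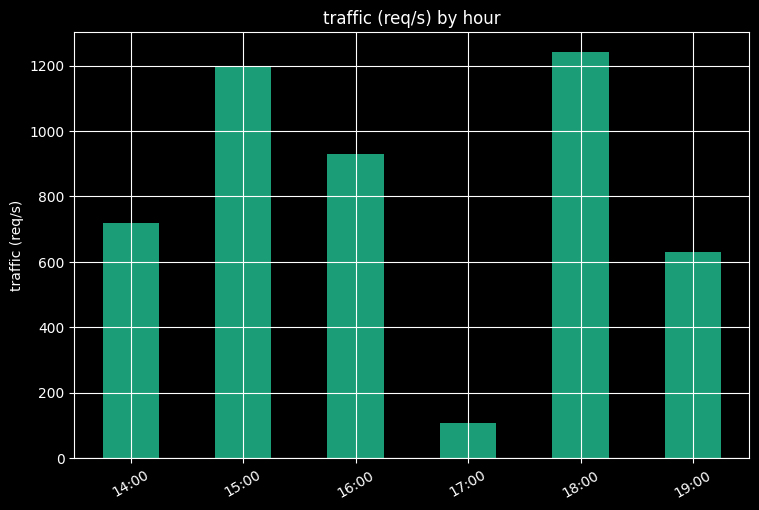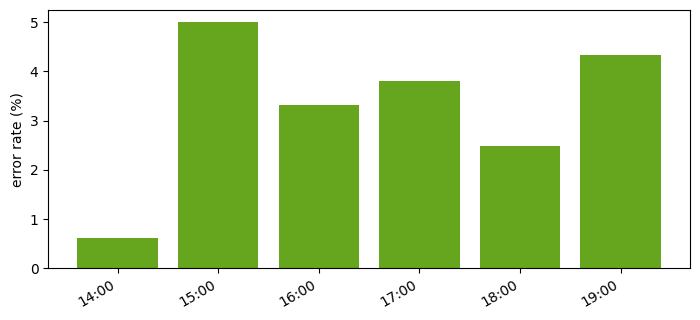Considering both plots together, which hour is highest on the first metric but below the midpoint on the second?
18:00

Chart 2 median error rate (%) ≈ 3.5; below-median hours: 14:00, 16:00, 18:00. Among those, 18:00 has the highest traffic (req/s) (≈ 1200).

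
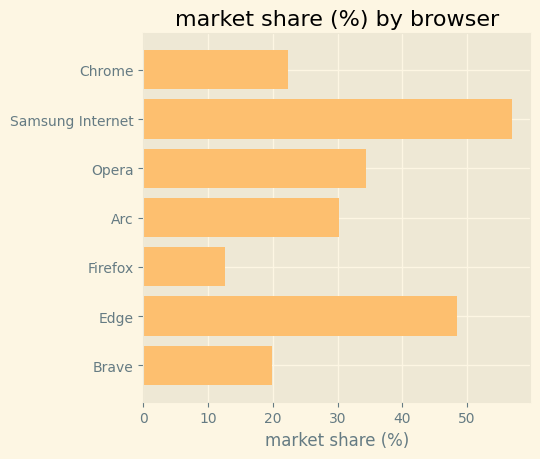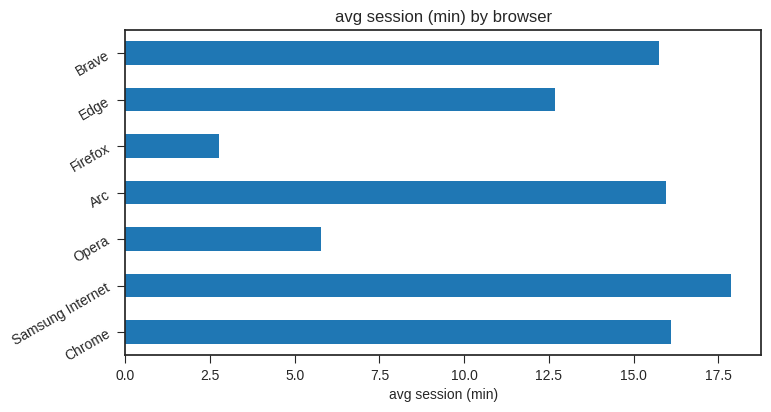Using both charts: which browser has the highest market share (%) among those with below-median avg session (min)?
Chart 2 median avg session (min) ≈ 16; below-median browsers: Opera, Firefox, Edge. Among those, Edge has the highest market share (%) (≈ 50).

Edge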